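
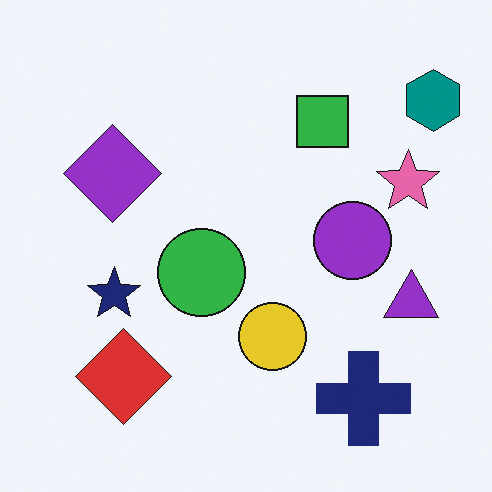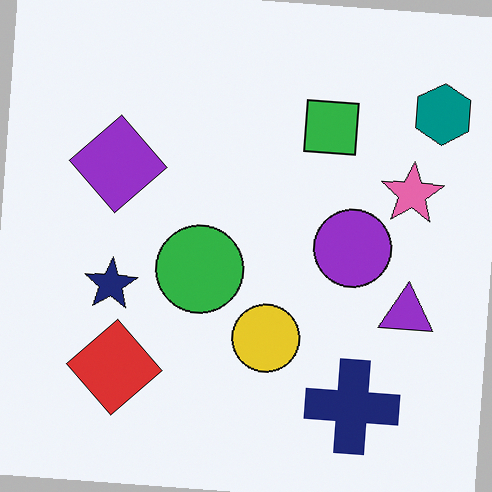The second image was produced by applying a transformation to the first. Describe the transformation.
The image was rotated clockwise by a small amount.

Every shape is tilted by the same angle and the image corners show triangular fill wedges — a whole-image rotation by a non-right angle.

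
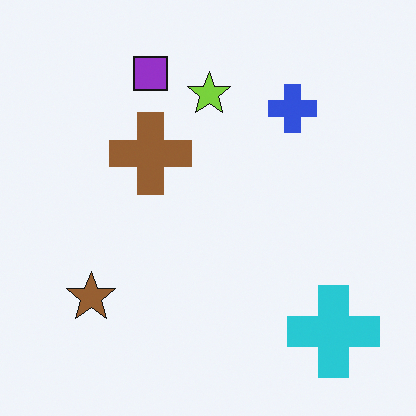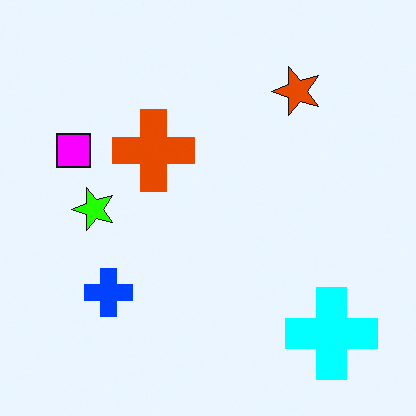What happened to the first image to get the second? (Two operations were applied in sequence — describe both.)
The image was transposed (reflected across the top-left ↔ bottom-right diagonal), then heavily oversaturated.

Shapes have swapped their row and column positions — what was in the top-right is now in the bottom-left — a diagonal reflection. All colors are more vivid — a global saturation change.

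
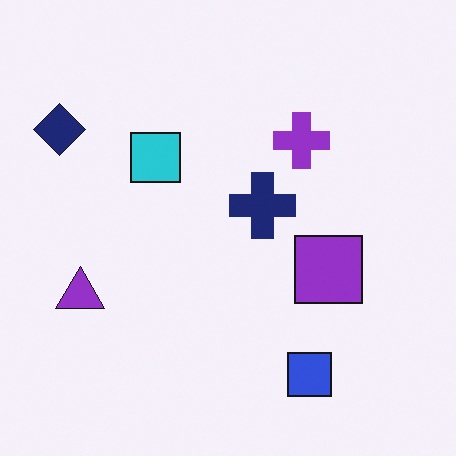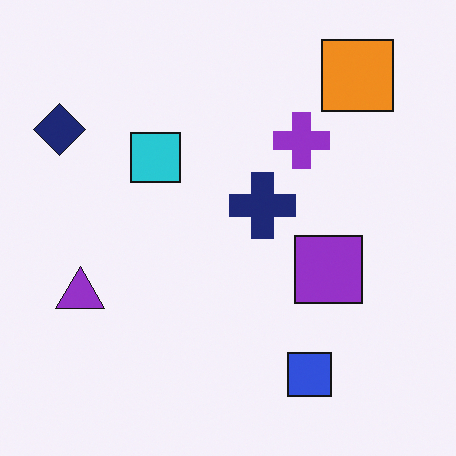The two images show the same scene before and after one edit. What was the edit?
Overlaid with an additional orange square.

An orange square appears in the second image that is absent from the first.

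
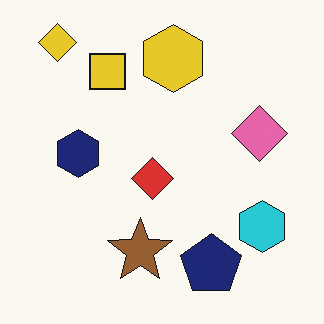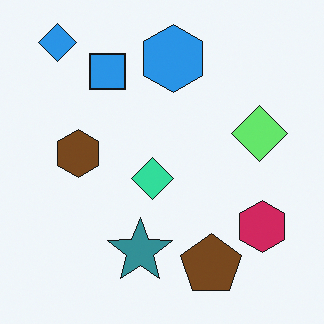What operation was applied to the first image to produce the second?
The image was hue-shifted through roughly half the color wheel.

Every shape's color has rotated by the same amount around the hue wheel — a uniform hue shift.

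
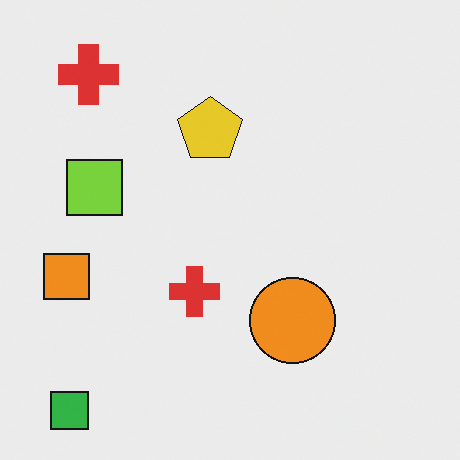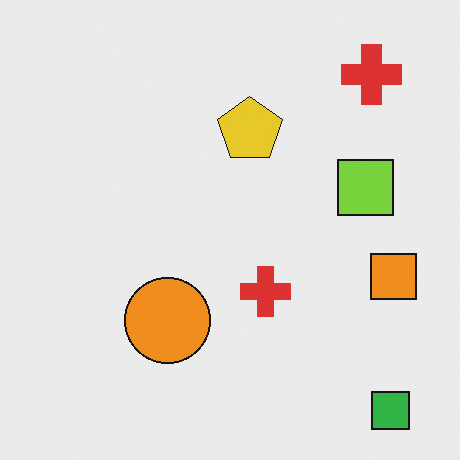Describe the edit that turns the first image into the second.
The transformation is: flipped horizontally (left ↔ right).

The orange square is in the left of the first image and the right of the second — shapes on opposite sides of the vertical midline have swapped in a mirror flip.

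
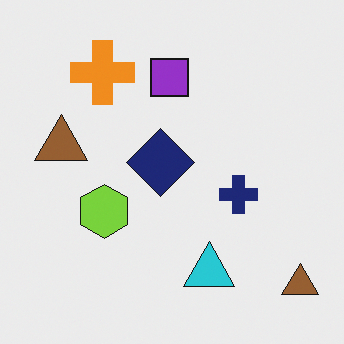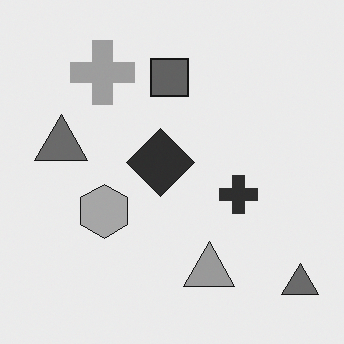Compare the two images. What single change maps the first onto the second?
The transformation is: converted to grayscale.

All color is removed — every shape is now a shade of grey.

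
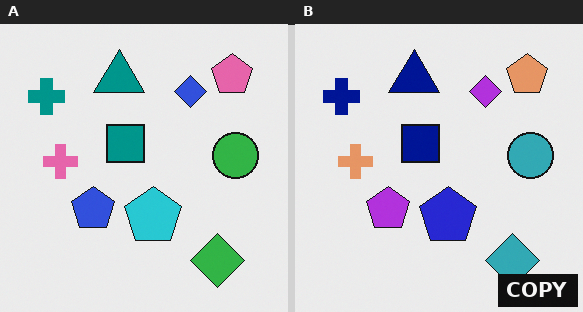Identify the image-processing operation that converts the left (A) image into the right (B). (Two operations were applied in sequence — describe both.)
Hue-shifted slightly, then watermarked with the text "COPY" in the lower-right corner.

Every shape's color has rotated by the same amount around the hue wheel — a uniform hue shift. A dark label reading "COPY" appears in the lower-right corner.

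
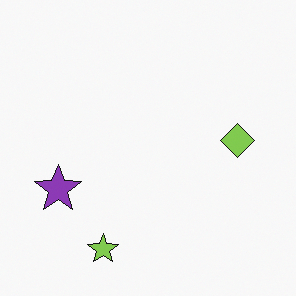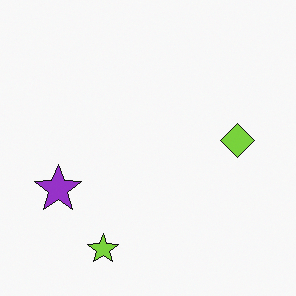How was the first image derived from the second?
Slightly desaturated.

All colors are more muted and greyish — a global saturation change.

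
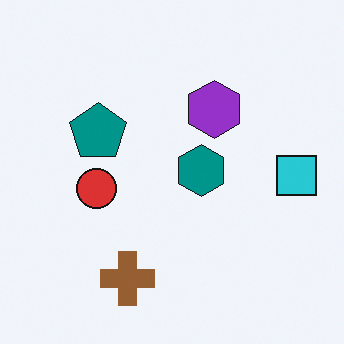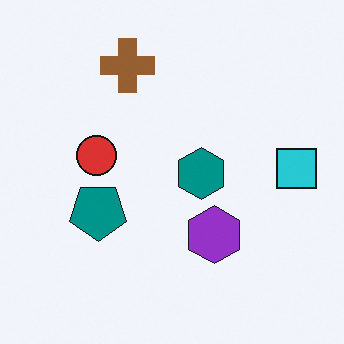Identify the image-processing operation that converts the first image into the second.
It was flipped vertically (top ↔ bottom).

The brown cross is in the bottom of the first image and the top of the second — shapes on opposite sides of the horizontal midline have swapped in a mirror flip.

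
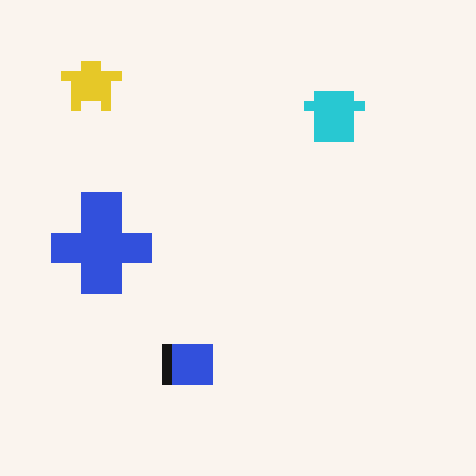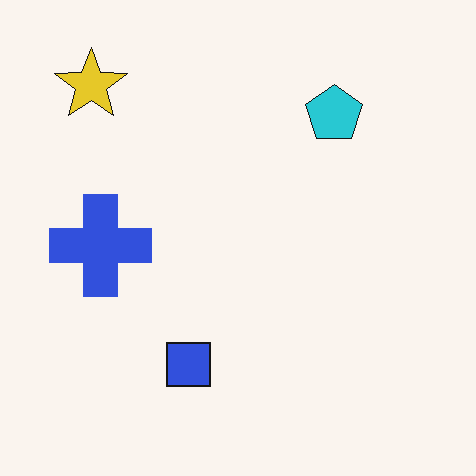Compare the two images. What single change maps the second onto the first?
The first image is the second coarsely pixelated.

Shapes are reduced to large square blocks; fine edges and outlines are lost — a downscale-then-upscale (mosaic) effect.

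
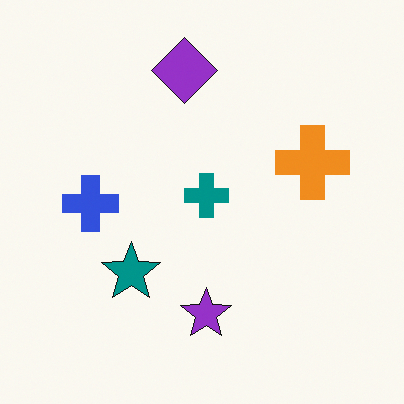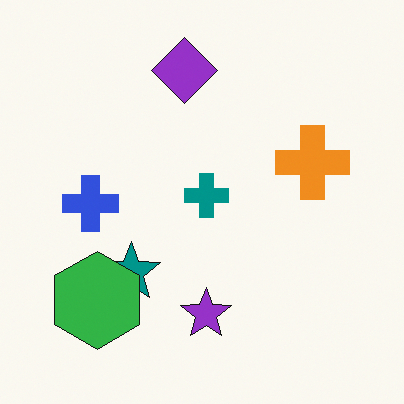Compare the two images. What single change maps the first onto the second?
Overlaid with an additional green hexagon.

A green hexagon appears in the second image that is absent from the first.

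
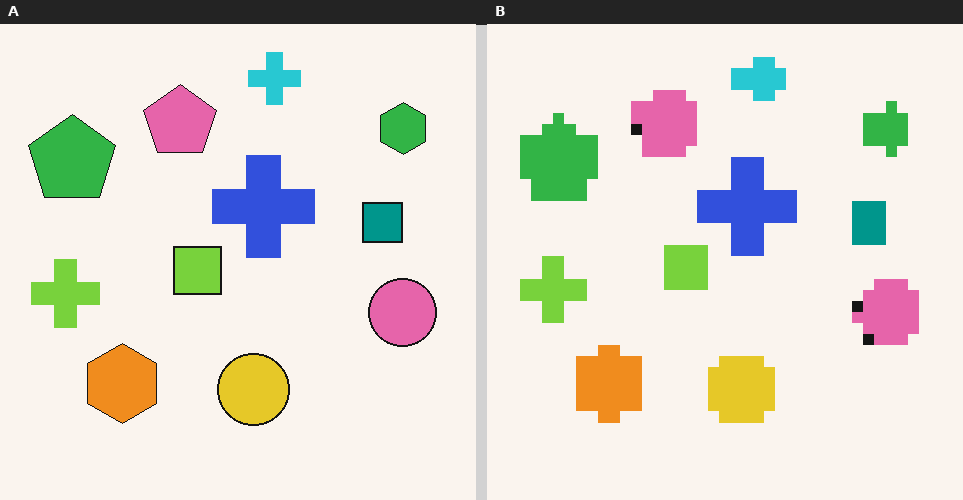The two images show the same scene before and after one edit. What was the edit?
The transformation is: heavily pixelated into large blocks.

Shapes are reduced to large square blocks; fine edges and outlines are lost — a downscale-then-upscale (mosaic) effect.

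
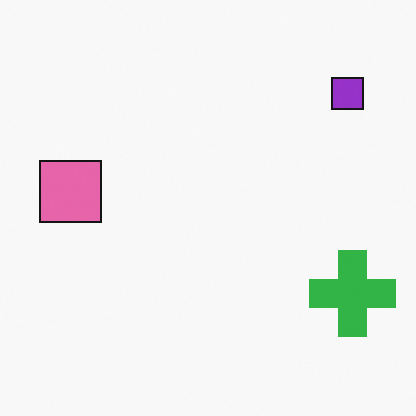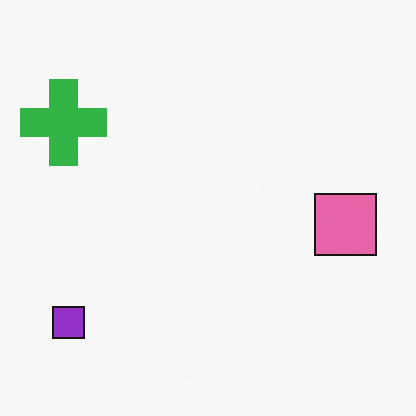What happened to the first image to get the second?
This is the original image rotated 180°.

The purple square sits in the top-right of the first image and the bottom-left of the second — consistent with a whole-image 180° rotation.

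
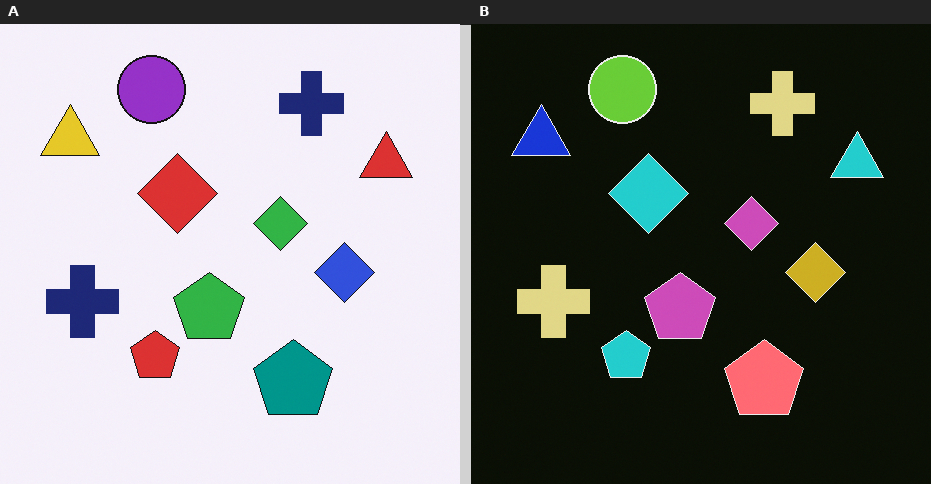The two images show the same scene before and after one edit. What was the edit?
Color-inverted (negative).

The light background has become dark and every shape's color is its complement — a photographic negative.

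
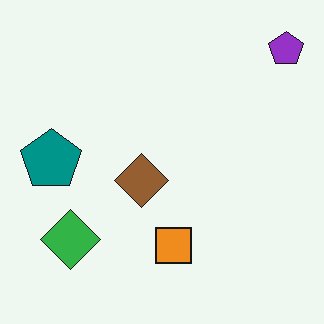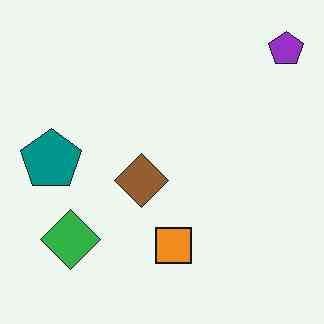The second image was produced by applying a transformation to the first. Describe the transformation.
JPEG-compressed with visible artifacts.

Blocky 8×8 compression artifacts appear around shape edges and the flat background shows ringing — characteristic JPEG degradation.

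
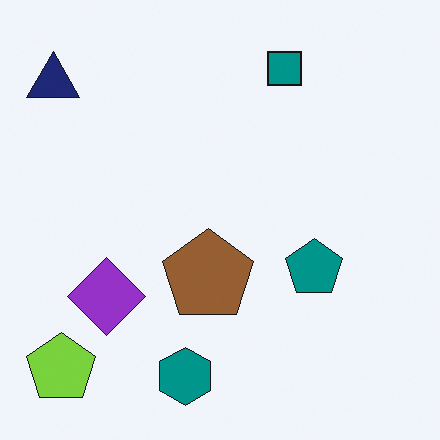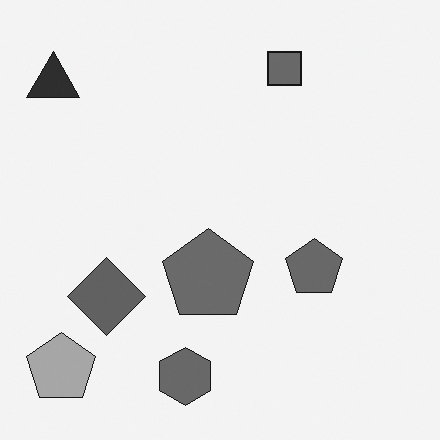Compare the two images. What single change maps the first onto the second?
The transformation is: converted to grayscale.

All color is removed — every shape is now a shade of grey.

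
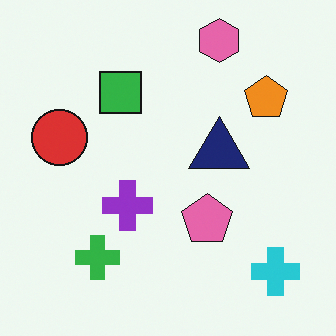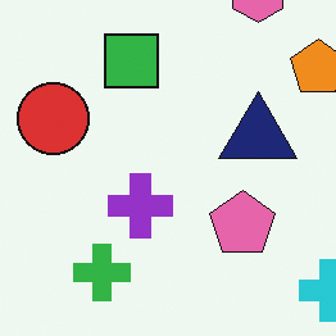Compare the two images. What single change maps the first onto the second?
The transformation is: cropped to a modestly smaller region and rescaled.

The visible shapes are larger and the field of view is narrower; shapes near the original edges may be partly or wholly outside the frame — a crop-and-rescale.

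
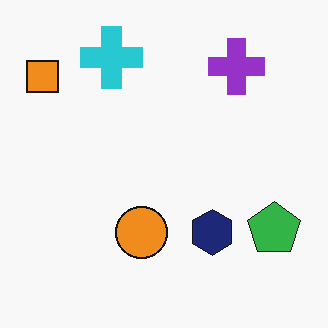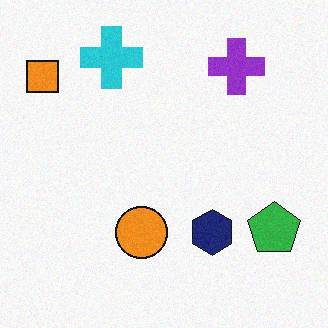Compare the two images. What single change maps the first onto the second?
Degraded with subtle gaussian noise.

Random speckle covers the whole image, including the flat background.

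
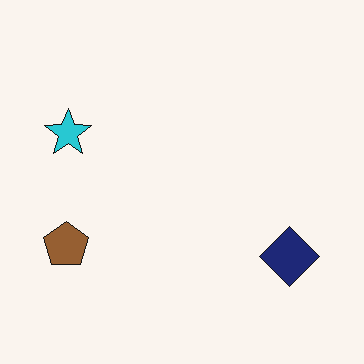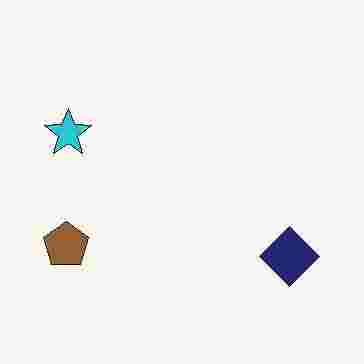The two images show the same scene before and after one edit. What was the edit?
It was heavily JPEG-compressed with obvious blocking artifacts.

Blocky 8×8 compression artifacts appear around shape edges and the flat background shows ringing — characteristic JPEG degradation.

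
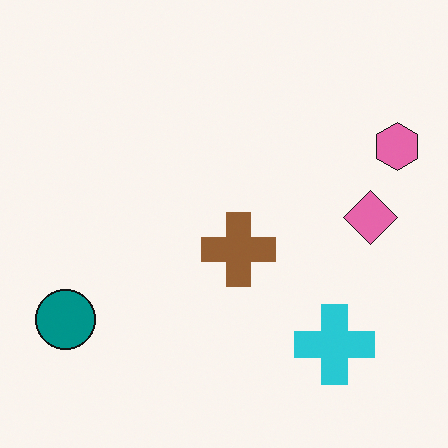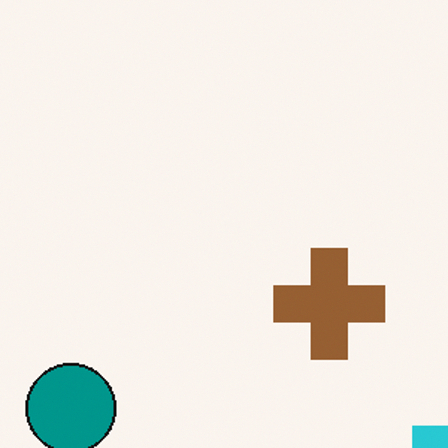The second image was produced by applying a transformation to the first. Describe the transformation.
The image was cropped to a modestly smaller region and rescaled.

The visible shapes are larger and the field of view is narrower; shapes near the original edges may be partly or wholly outside the frame — a crop-and-rescale.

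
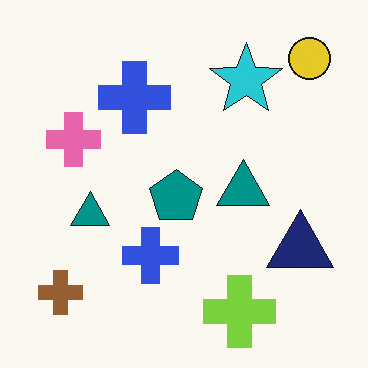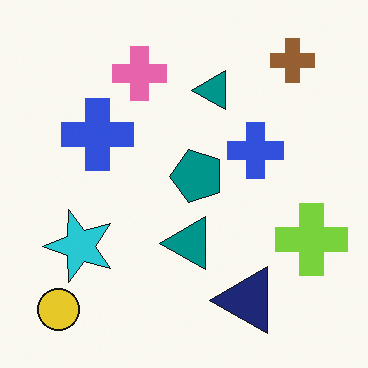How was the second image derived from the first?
It was transposed (reflected across the top-left ↔ bottom-right diagonal).

Shapes have swapped their row and column positions — what was in the top-right is now in the bottom-left — a diagonal reflection.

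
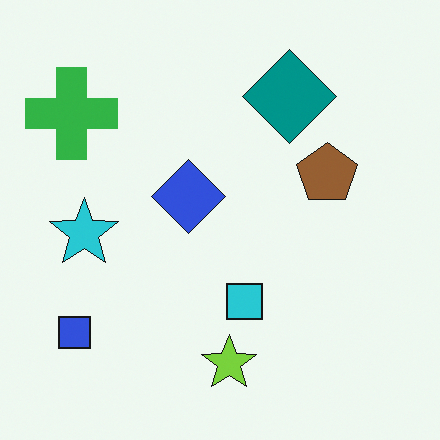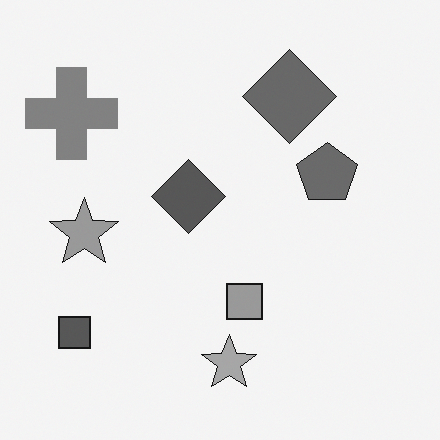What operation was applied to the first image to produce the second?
This is the original image converted to grayscale.

All color is removed — every shape is now a shade of grey.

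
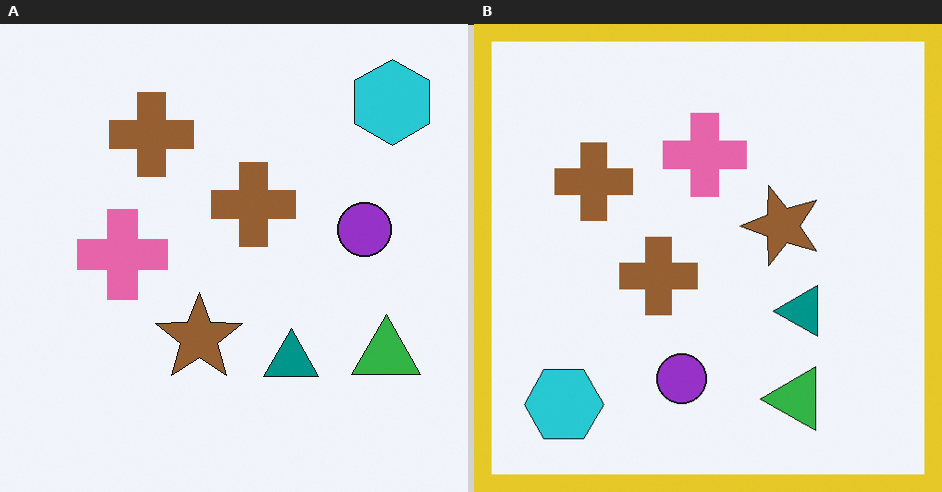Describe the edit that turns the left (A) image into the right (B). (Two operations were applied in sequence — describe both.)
The image was transposed (reflected across the top-left ↔ bottom-right diagonal), then framed with a yellow border.

Shapes have swapped their row and column positions — what was in the top-right is now in the bottom-left — a diagonal reflection. A solid yellow frame runs around the edge of the right (B) image, with the content slightly shrunk inside it.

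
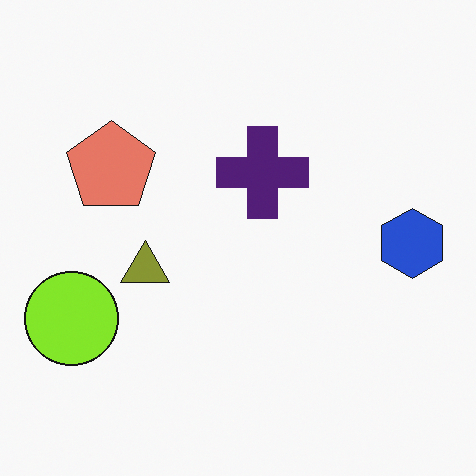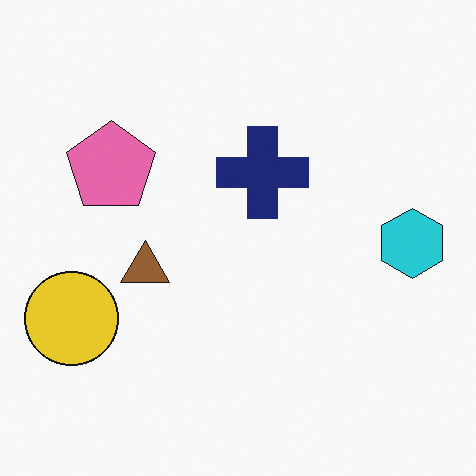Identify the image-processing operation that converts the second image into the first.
Hue-shifted by a small amount.

Every shape's color has rotated by the same amount around the hue wheel — a uniform hue shift.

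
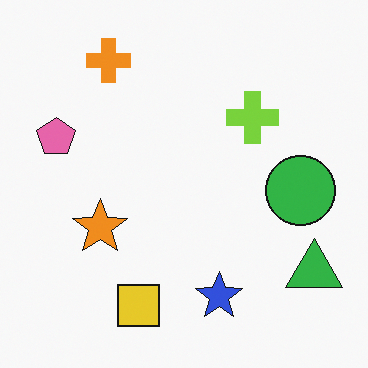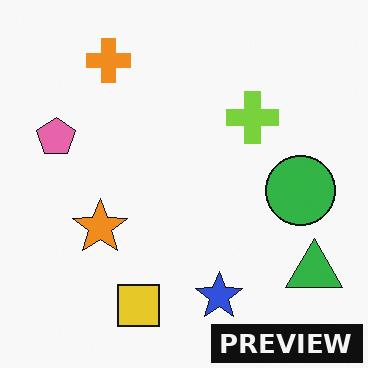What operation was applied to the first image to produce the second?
This is the original image watermarked with the text "PREVIEW" in the lower-right corner.

A dark label reading "PREVIEW" appears in the lower-right corner.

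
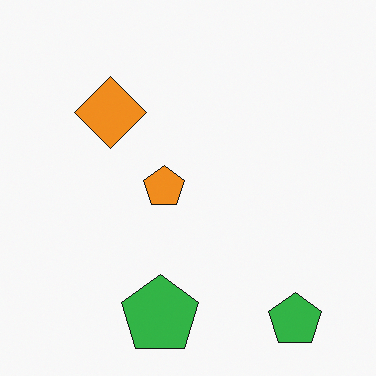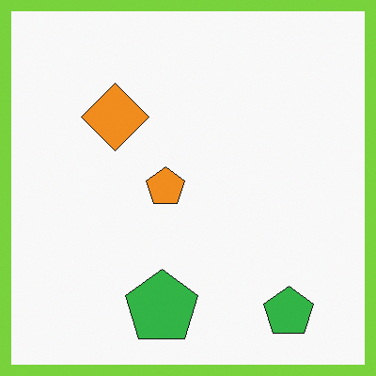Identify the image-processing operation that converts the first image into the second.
The second image is the first framed with a lime border.

A solid lime frame runs around the edge of the second image, with the content slightly shrunk inside it.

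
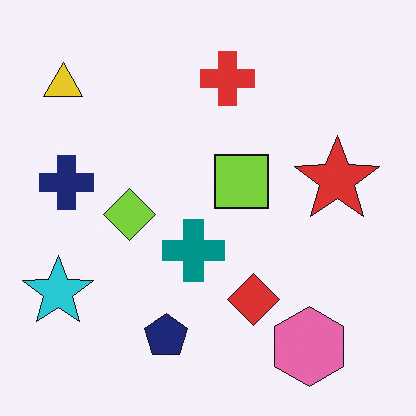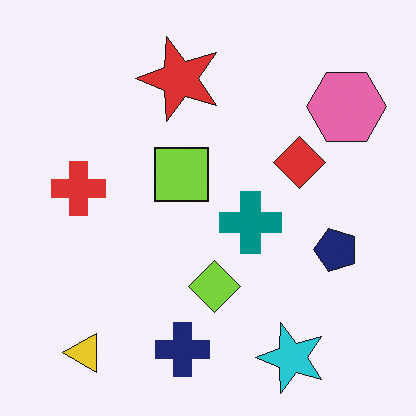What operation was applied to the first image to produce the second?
The image was rotated 90° counter-clockwise.

The yellow triangle sits in the top-left of the first image and the bottom-left of the second — consistent with a whole-image 90° counter-clockwise rotation.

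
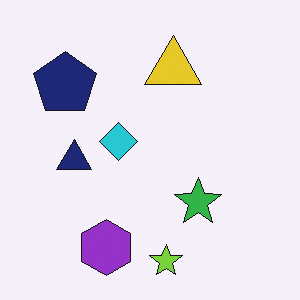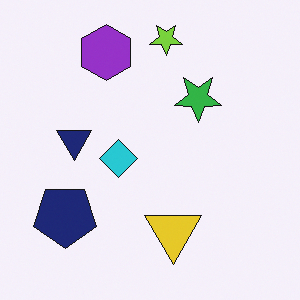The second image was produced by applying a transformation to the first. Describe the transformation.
The second image is the first flipped vertically (top ↔ bottom).

The lime star is in the bottom of the first image and the top of the second — shapes on opposite sides of the horizontal midline have swapped in a mirror flip.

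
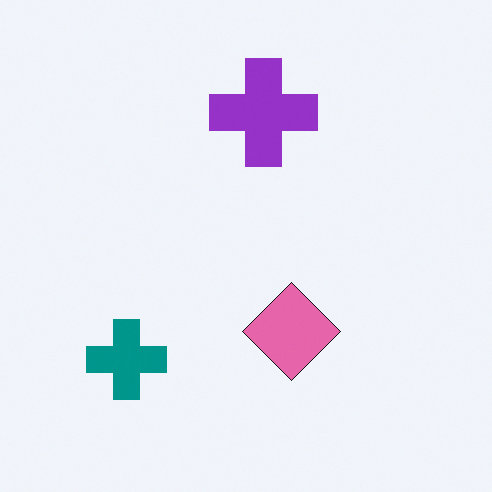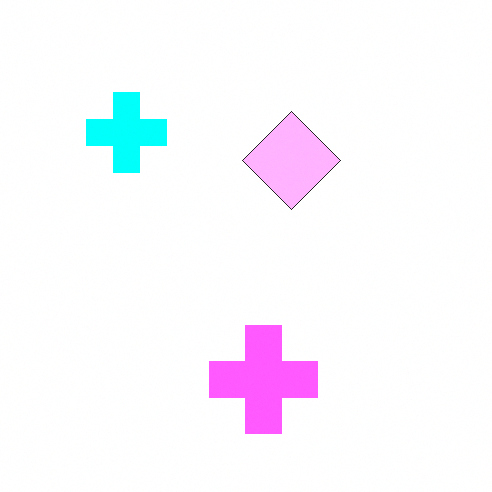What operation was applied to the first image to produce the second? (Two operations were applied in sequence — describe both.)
Flipped vertically (top ↔ bottom), then noticeably brightened.

The purple cross is in the top of the first image and the bottom of the second — shapes on opposite sides of the horizontal midline have swapped in a mirror flip. Every pixel — background and shapes alike — is uniformly brightened.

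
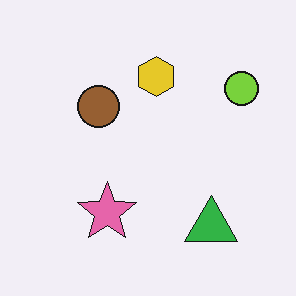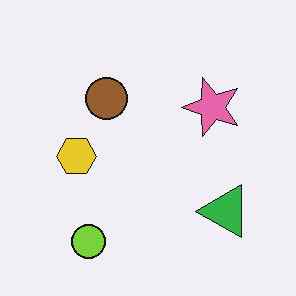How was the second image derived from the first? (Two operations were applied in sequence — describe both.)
This is the original image given moderate JPEG compression, then transposed (reflected across the top-left ↔ bottom-right diagonal).

Blocky 8×8 compression artifacts appear around shape edges and the flat background shows ringing — characteristic JPEG degradation. Shapes have swapped their row and column positions — what was in the top-right is now in the bottom-left — a diagonal reflection.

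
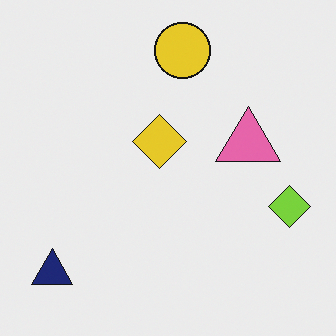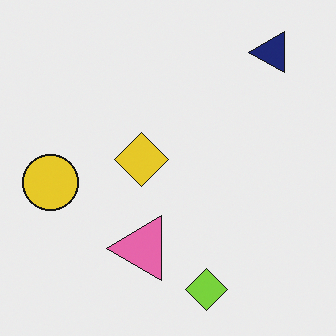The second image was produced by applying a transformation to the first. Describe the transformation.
This is the original image transposed (reflected across the top-left ↔ bottom-right diagonal).

Shapes have swapped their row and column positions — what was in the top-right is now in the bottom-left — a diagonal reflection.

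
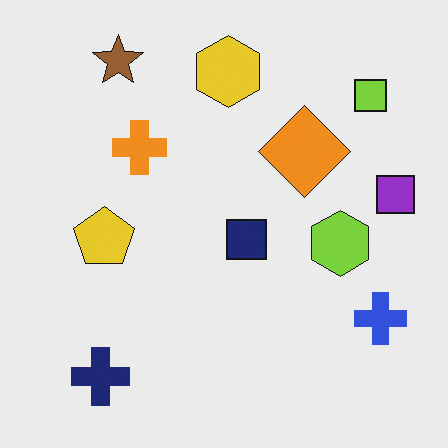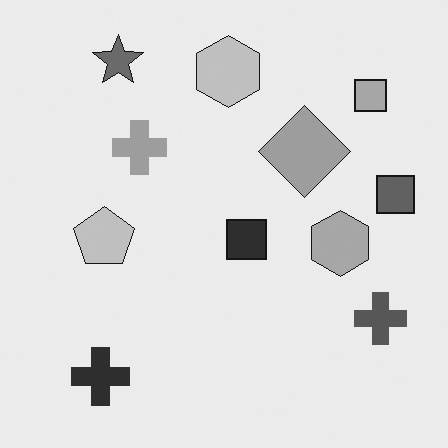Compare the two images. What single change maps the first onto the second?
The transformation is: converted to grayscale.

All color is removed — every shape is now a shade of grey.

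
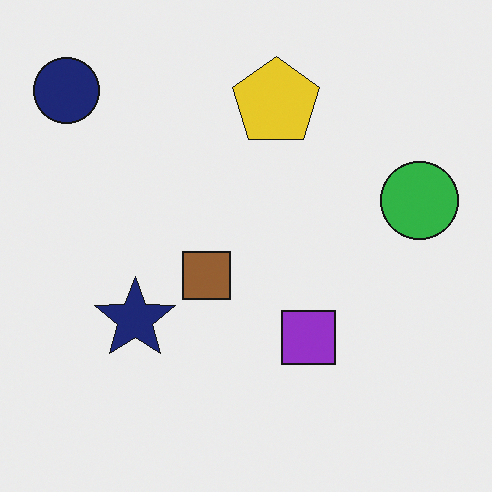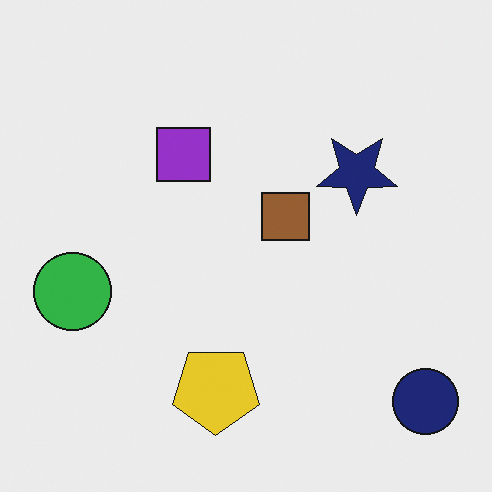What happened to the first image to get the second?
The image was rotated 180°.

The navy circle sits in the top-left of the first image and the bottom-right of the second — consistent with a whole-image 180° rotation.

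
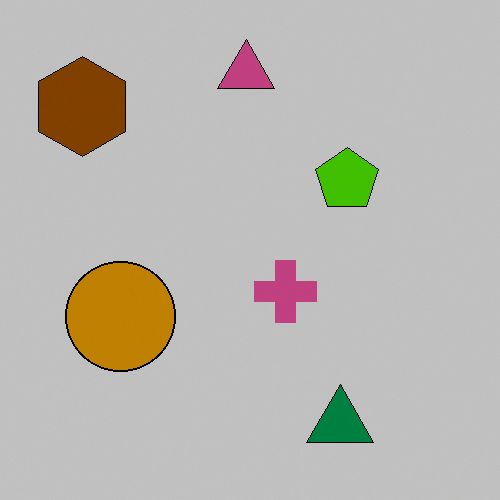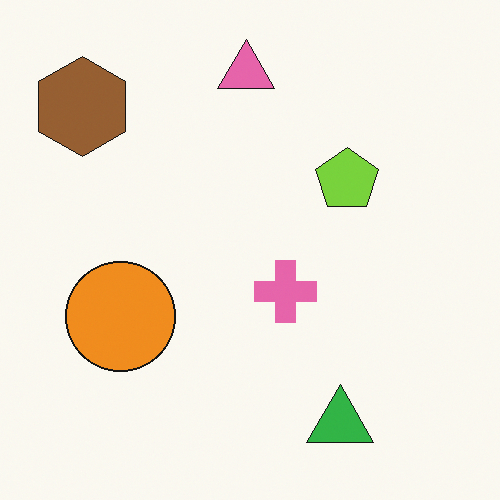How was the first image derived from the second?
Heavily posterized to just a handful of flat colors.

Each flat color has snapped to a coarser quantized level — most visibly, the near-white background has dropped to a flat grey.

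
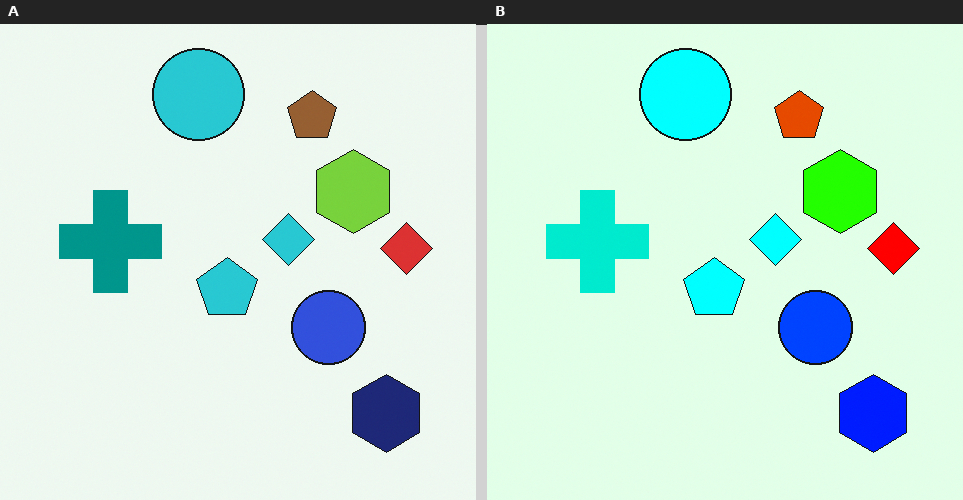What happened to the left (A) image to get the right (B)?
The transformation is: made much more vivid (saturation change).

All colors are more vivid — a global saturation change.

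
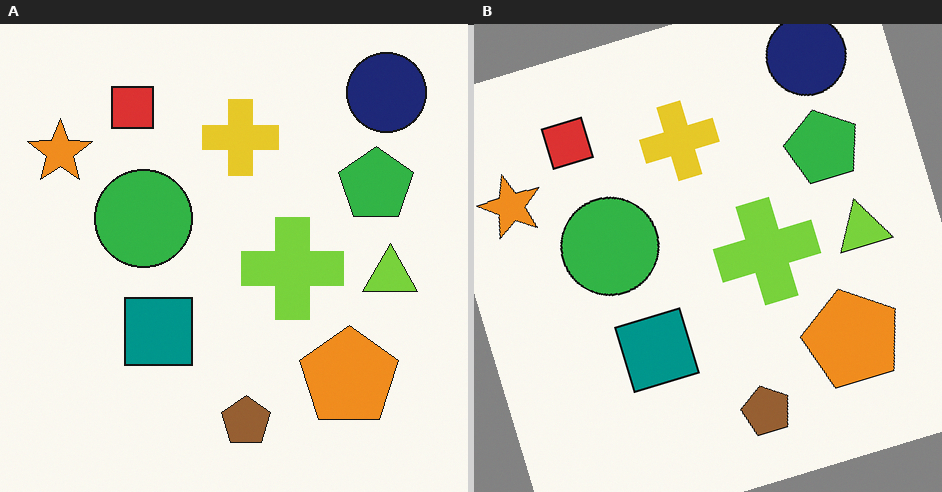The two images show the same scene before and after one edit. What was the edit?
The transformation is: rotated counter-clockwise by a moderate amount.

Every shape is tilted by the same angle and the image corners show triangular fill wedges — a whole-image rotation by a non-right angle.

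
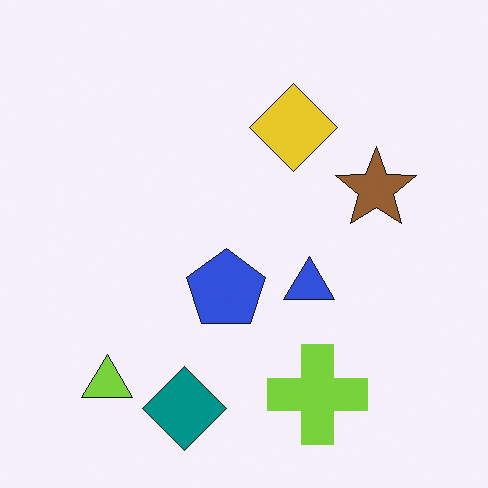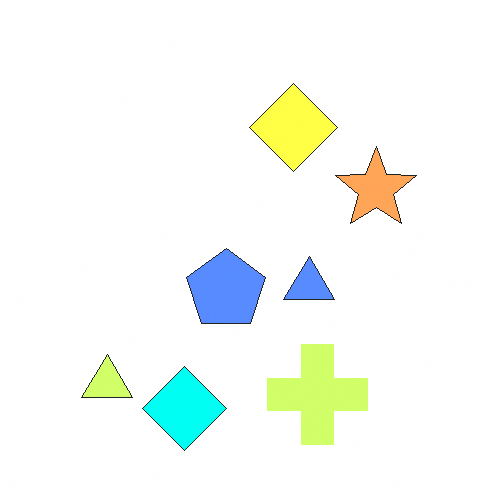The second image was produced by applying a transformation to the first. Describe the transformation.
The transformation is: brightened a lot.

Every pixel — background and shapes alike — is uniformly brightened.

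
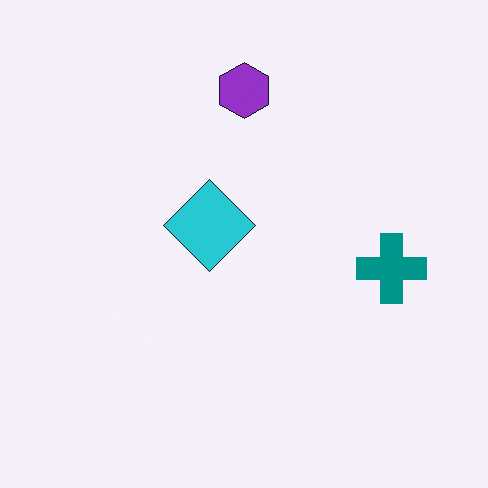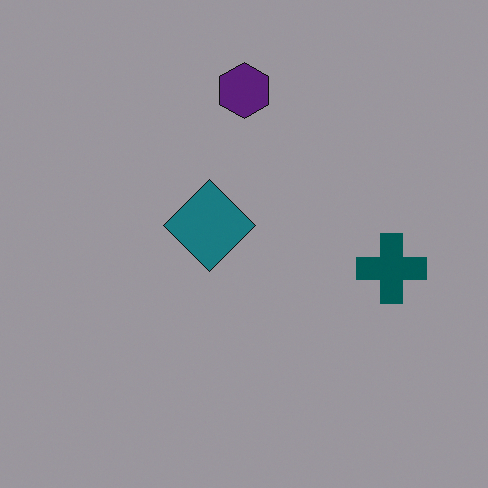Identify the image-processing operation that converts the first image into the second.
It was darkened a lot.

Every pixel — background and shapes alike — is uniformly darkened.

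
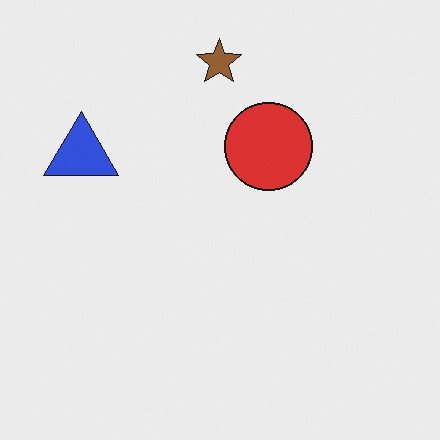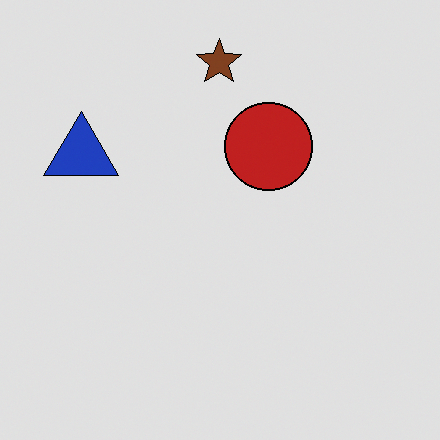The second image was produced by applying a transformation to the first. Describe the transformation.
It was moderately posterized.

Each flat color has snapped to a coarser quantized level — most visibly, the near-white background has dropped to a flat grey.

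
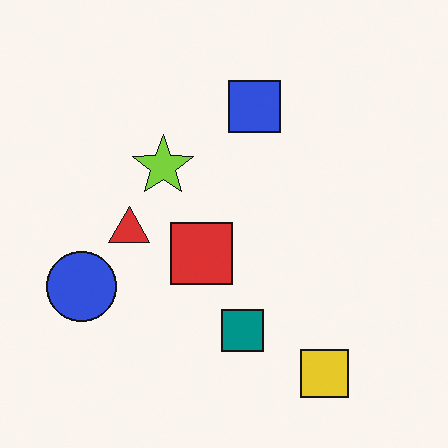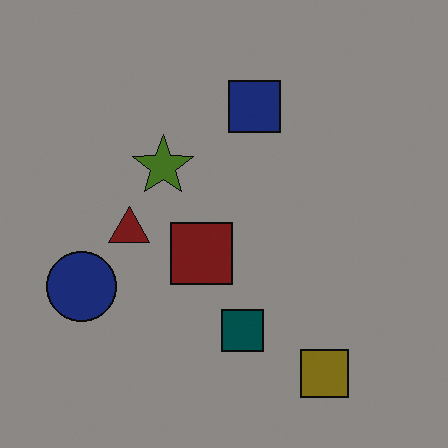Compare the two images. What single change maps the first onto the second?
Substantially darkened.

Every pixel — background and shapes alike — is uniformly darkened.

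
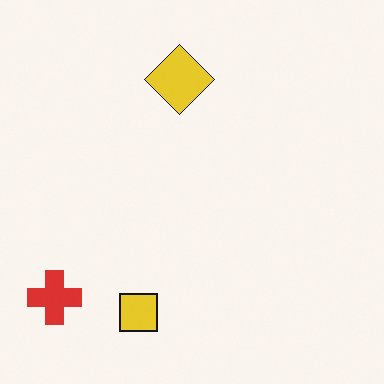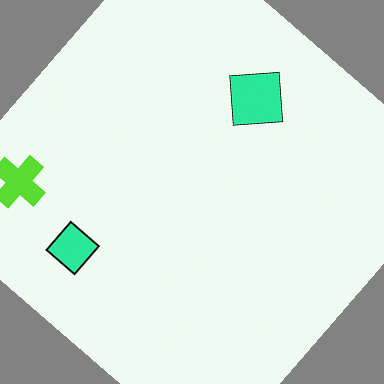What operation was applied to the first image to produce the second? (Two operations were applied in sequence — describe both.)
This is the original image hue-shifted noticeably, then rotated clockwise by a large amount — several tens of degrees.

Every shape's color has rotated by the same amount around the hue wheel — a uniform hue shift. Every shape is tilted by the same angle and the image corners show triangular fill wedges — a whole-image rotation by a non-right angle.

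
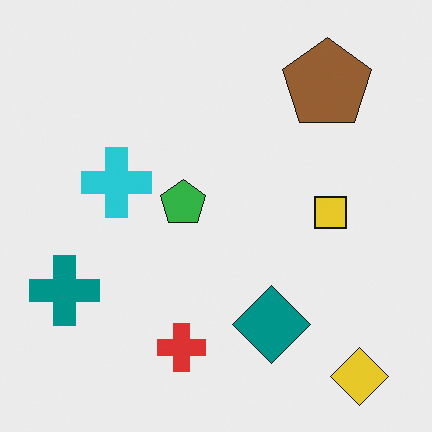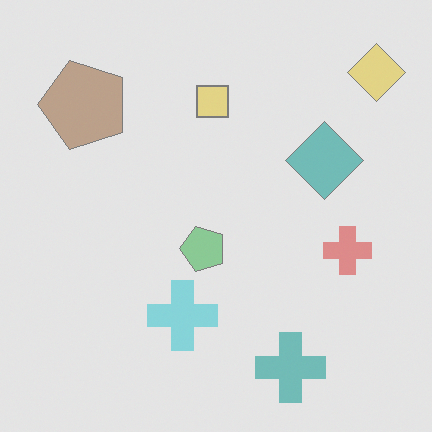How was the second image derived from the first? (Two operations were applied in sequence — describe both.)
The second image is the first given much lower contrast, then rotated 90° counter-clockwise.

Tones are pushed toward mid-grey across the whole image — a global contrast change. The yellow diamond sits in the bottom-right of the first image and the top-right of the second — consistent with a whole-image 90° counter-clockwise rotation.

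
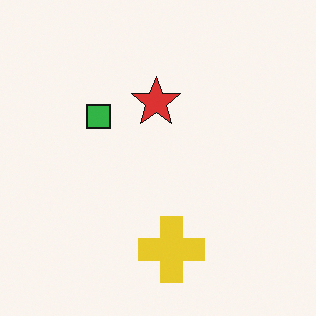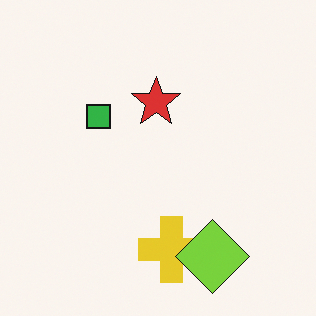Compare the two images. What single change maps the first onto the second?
The image was overlaid with an additional lime diamond.

A lime diamond appears in the second image that is absent from the first.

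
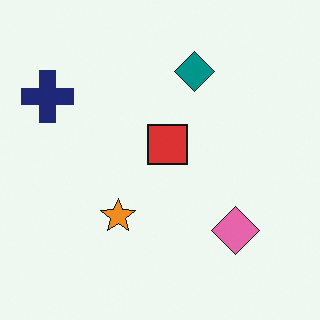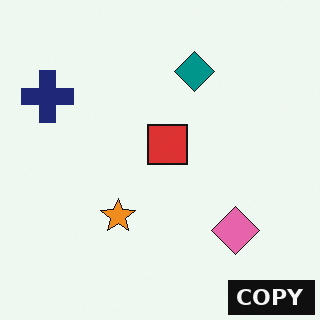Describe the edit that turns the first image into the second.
The transformation is: watermarked with the text "COPY" in the lower-right corner.

A dark label reading "COPY" appears in the lower-right corner.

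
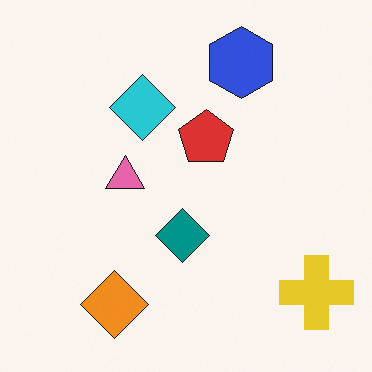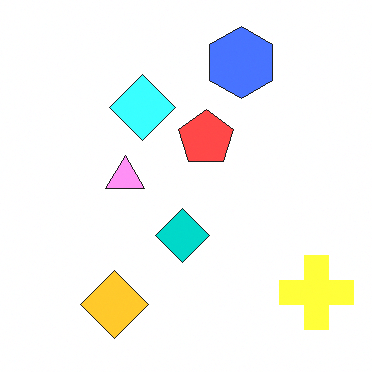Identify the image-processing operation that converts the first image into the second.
Substantially brightened.

Every pixel — background and shapes alike — is uniformly brightened.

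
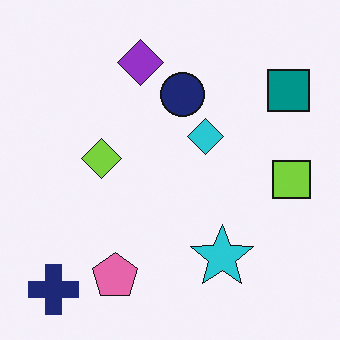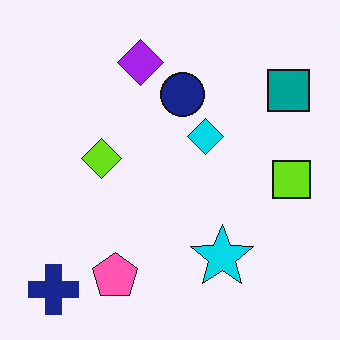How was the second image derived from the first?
Slightly oversaturated.

All colors are more vivid — a global saturation change.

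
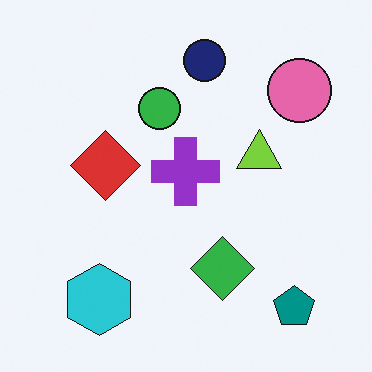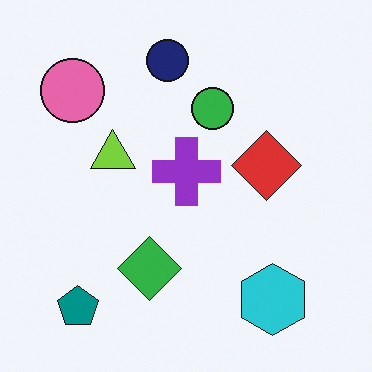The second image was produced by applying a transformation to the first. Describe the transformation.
The image was flipped horizontally (left ↔ right).

The pink circle is in the top-right of the first image and the top-left of the second — shapes on opposite sides of the vertical midline have swapped in a mirror flip.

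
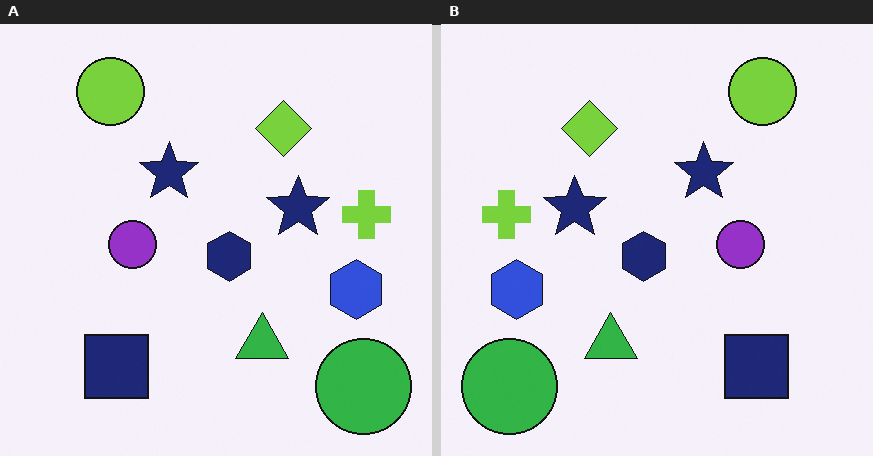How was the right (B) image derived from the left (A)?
The transformation is: flipped horizontally (left ↔ right).

The lime cross is in the right of the left (A) image and the left of the right (B) — shapes on opposite sides of the vertical midline have swapped in a mirror flip.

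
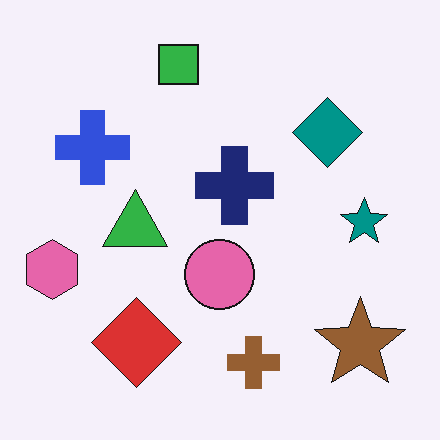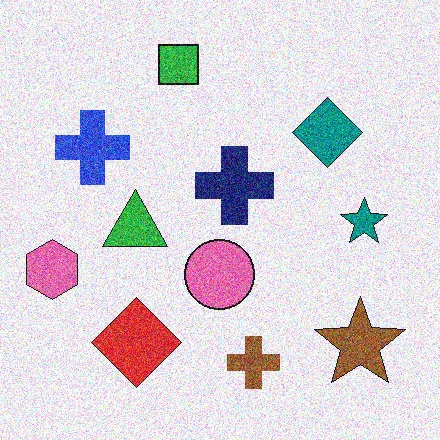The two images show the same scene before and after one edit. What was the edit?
The image was degraded with a thick layer of grain.

Random speckle covers the whole image, including the flat background.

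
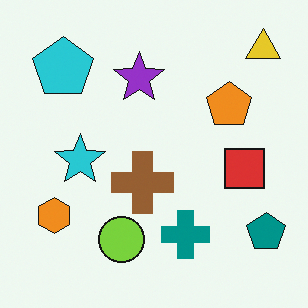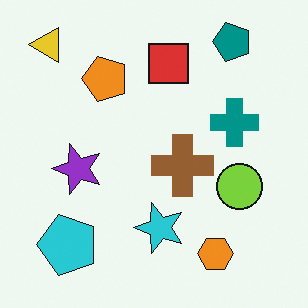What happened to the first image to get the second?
It was rotated 90° counter-clockwise.

The yellow triangle sits in the top-right of the first image and the top-left of the second — consistent with a whole-image 90° counter-clockwise rotation.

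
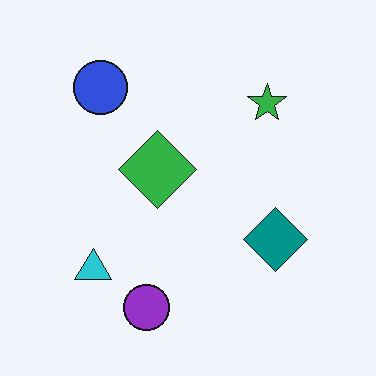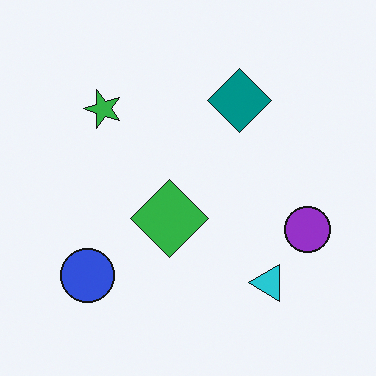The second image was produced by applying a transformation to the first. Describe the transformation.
The image was rotated 90° counter-clockwise.

The blue circle sits in the top-left of the first image and the bottom-left of the second — consistent with a whole-image 90° counter-clockwise rotation.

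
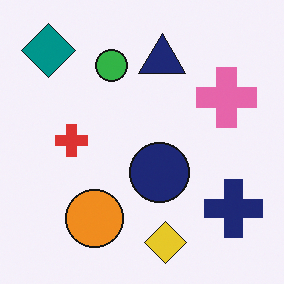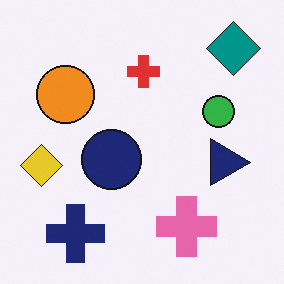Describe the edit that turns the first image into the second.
It was rotated 90° clockwise.

The teal diamond sits in the top-left of the first image and the top-right of the second — consistent with a whole-image 90° clockwise rotation.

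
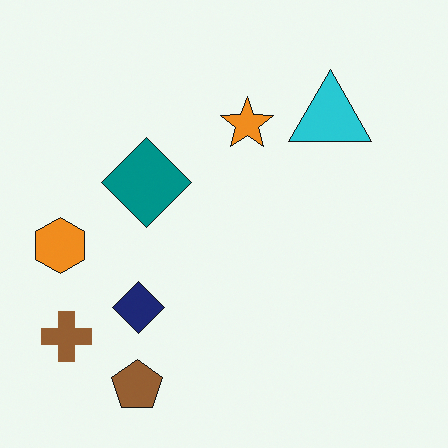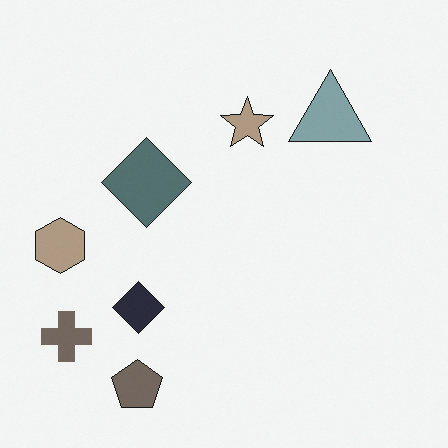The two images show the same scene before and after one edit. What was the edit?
The image was made much more muted (saturation change).

All colors are more muted and greyish — a global saturation change.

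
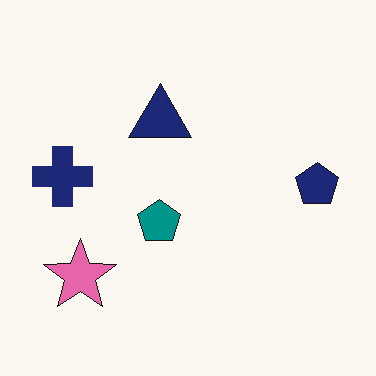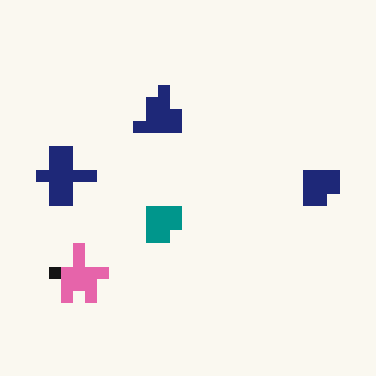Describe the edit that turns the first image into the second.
The second image is the first heavily pixelated into large blocks.

Shapes are reduced to large square blocks; fine edges and outlines are lost — a downscale-then-upscale (mosaic) effect.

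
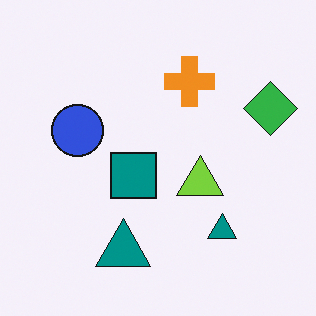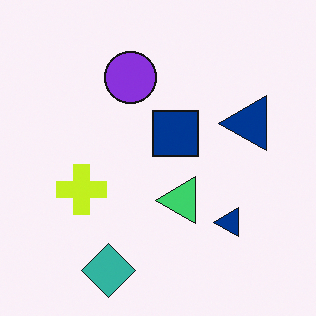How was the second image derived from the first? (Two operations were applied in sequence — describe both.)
The image was transposed (reflected across the top-left ↔ bottom-right diagonal), then hue-shifted by a small amount.

Shapes have swapped their row and column positions — what was in the top-right is now in the bottom-left — a diagonal reflection. Every shape's color has rotated by the same amount around the hue wheel — a uniform hue shift.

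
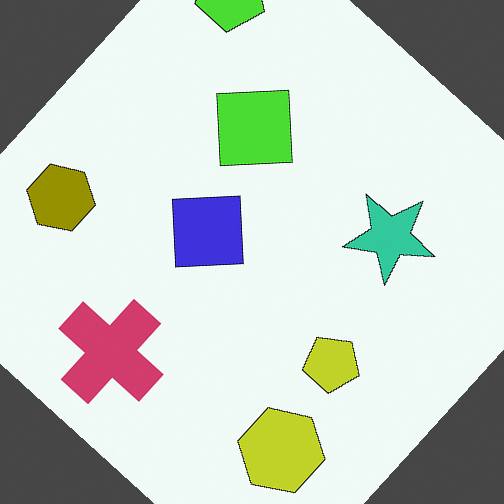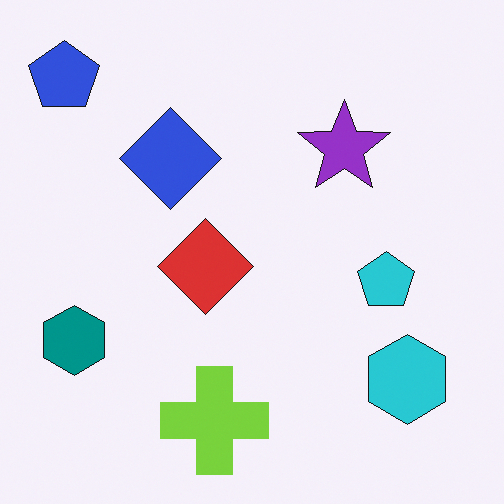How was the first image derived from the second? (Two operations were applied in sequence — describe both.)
The image was hue-shifted by a large amount, then rotated clockwise by a large amount — several tens of degrees.

Every shape's color has rotated by the same amount around the hue wheel — a uniform hue shift. Every shape is tilted by the same angle and the image corners show triangular fill wedges — a whole-image rotation by a non-right angle.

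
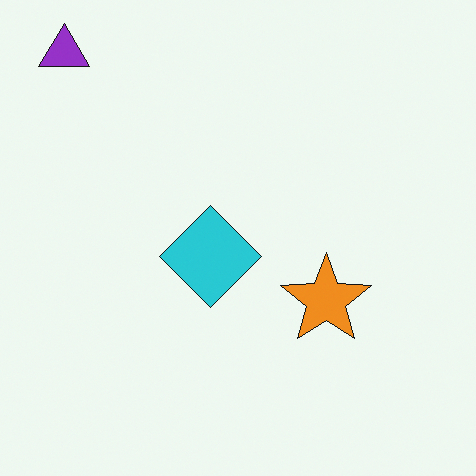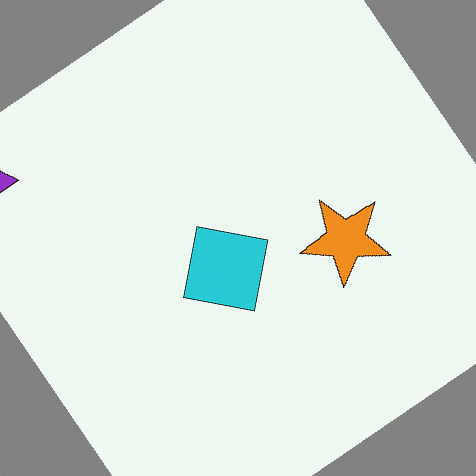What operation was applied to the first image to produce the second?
The image was rotated counter-clockwise by a large amount — several tens of degrees.

Every shape is tilted by the same angle and the image corners show triangular fill wedges — a whole-image rotation by a non-right angle.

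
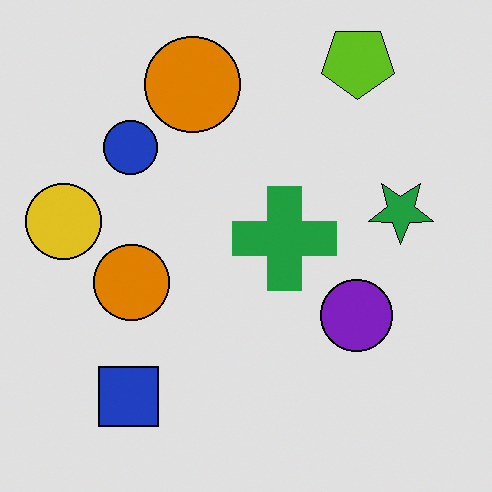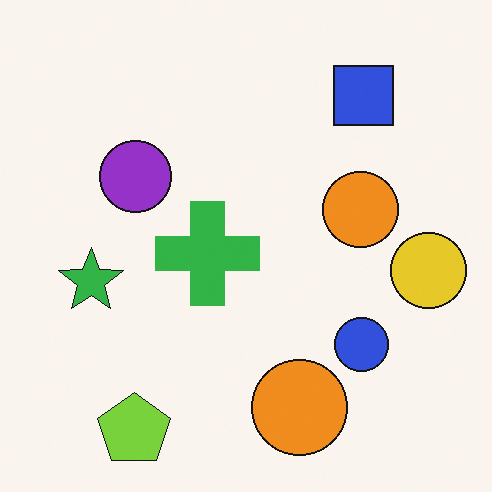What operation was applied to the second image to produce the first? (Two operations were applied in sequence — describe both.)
The image was posterized to a reduced palette, then rotated 180°.

Each flat color has snapped to a coarser quantized level — most visibly, the near-white background has dropped to a flat grey. The lime pentagon sits in the bottom-left of the second image and the top-right of the first — consistent with a whole-image 180° rotation.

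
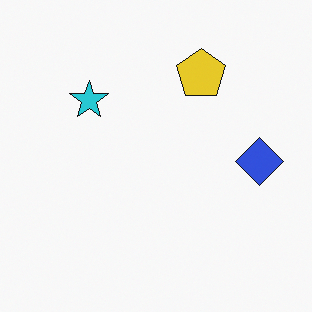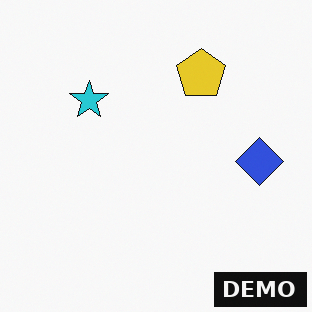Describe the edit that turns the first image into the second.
The image was watermarked with the text "DEMO" in the lower-right corner.

A dark label reading "DEMO" appears in the lower-right corner.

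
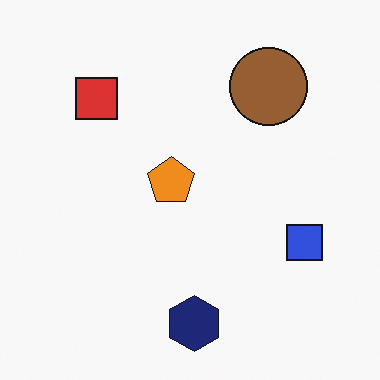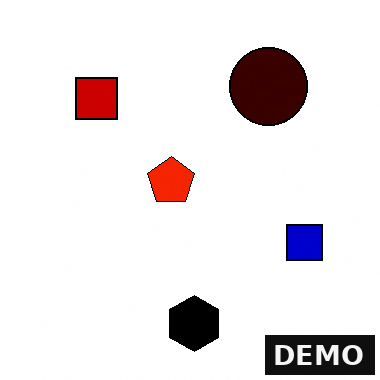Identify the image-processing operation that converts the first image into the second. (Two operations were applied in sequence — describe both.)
This is the original image boosted in contrast, then watermarked with the text "DEMO" in the lower-right corner.

Tones are pushed away from mid-grey across the whole image — a global contrast change. A dark label reading "DEMO" appears in the lower-right corner.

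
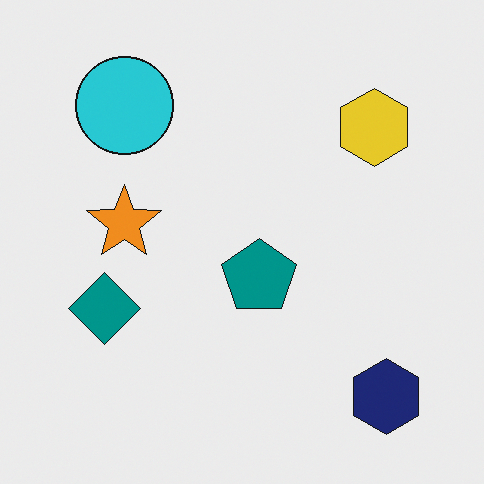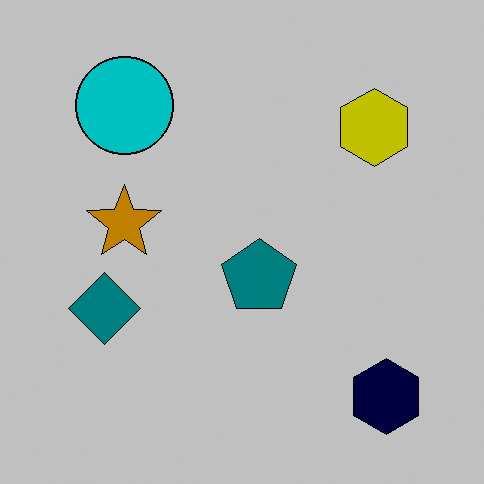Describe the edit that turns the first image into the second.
The image was aggressively posterized.

Each flat color has snapped to a coarser quantized level — most visibly, the near-white background has dropped to a flat grey.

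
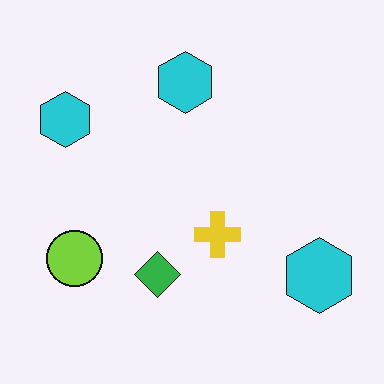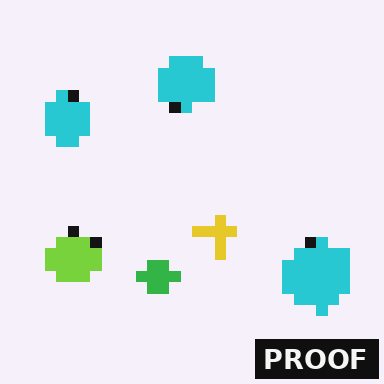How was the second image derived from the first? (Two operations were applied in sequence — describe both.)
It was heavily pixelated into large blocks, then watermarked with the text "PROOF" in the lower-right corner.

Shapes are reduced to large square blocks; fine edges and outlines are lost — a downscale-then-upscale (mosaic) effect. A dark label reading "PROOF" appears in the lower-right corner.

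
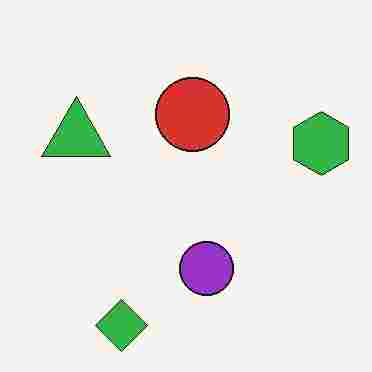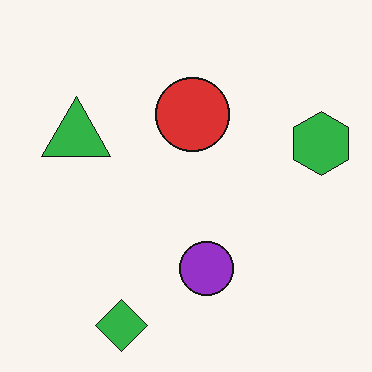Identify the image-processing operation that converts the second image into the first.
The image was heavily JPEG-compressed with obvious blocking artifacts.

Blocky 8×8 compression artifacts appear around shape edges and the flat background shows ringing — characteristic JPEG degradation.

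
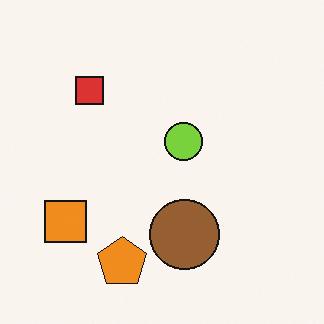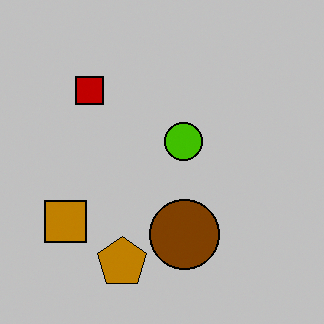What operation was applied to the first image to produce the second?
The transformation is: heavily posterized to just a handful of flat colors.

Each flat color has snapped to a coarser quantized level — most visibly, the near-white background has dropped to a flat grey.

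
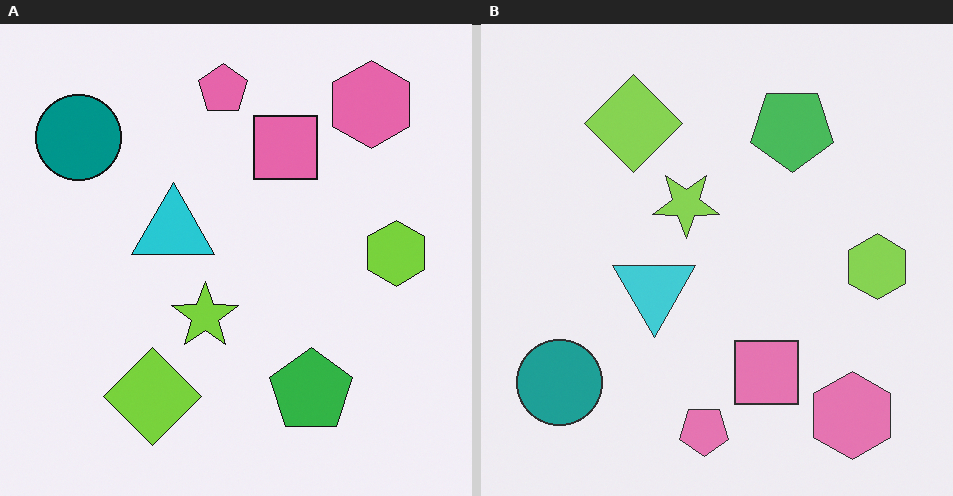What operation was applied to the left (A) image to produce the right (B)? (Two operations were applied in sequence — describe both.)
The image was given slightly reduced contrast, then flipped vertically (top ↔ bottom).

Tones are pushed toward mid-grey across the whole image — a global contrast change. The pink pentagon is in the top of the left (A) image and the bottom of the right (B) — shapes on opposite sides of the horizontal midline have swapped in a mirror flip.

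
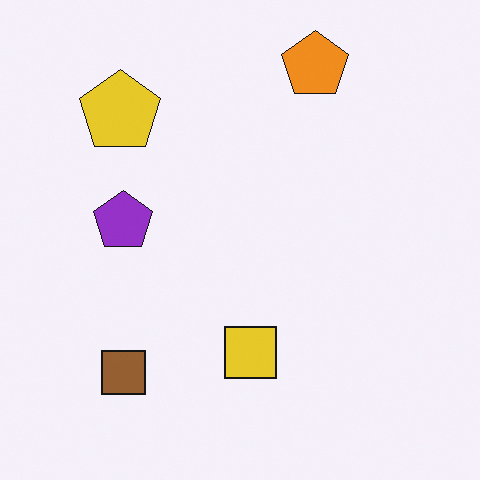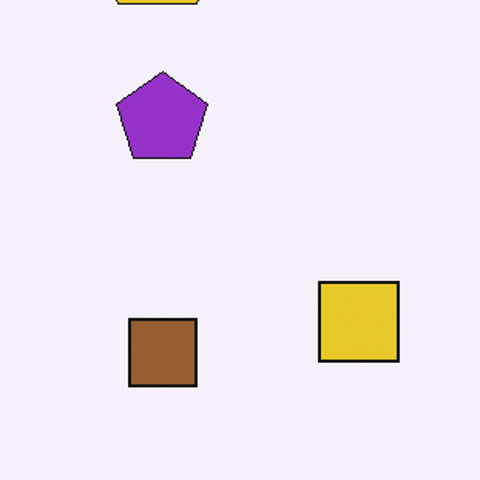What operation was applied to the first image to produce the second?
The image was cropped slightly and scaled back up.

The visible shapes are larger and the field of view is narrower; shapes near the original edges may be partly or wholly outside the frame — a crop-and-rescale.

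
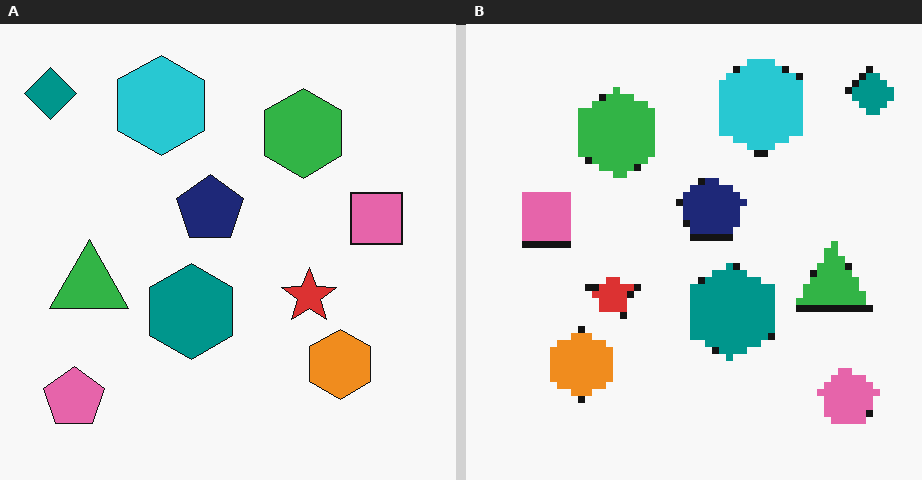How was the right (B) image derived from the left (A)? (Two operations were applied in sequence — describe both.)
It was flipped horizontally (left ↔ right), then pixelated into visible square blocks.

The teal diamond is in the top-left of the left (A) image and the top-right of the right (B) — shapes on opposite sides of the vertical midline have swapped in a mirror flip. Shapes are reduced to large square blocks; fine edges and outlines are lost — a downscale-then-upscale (mosaic) effect.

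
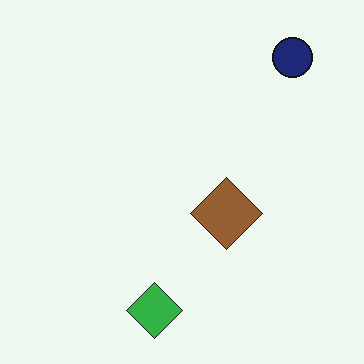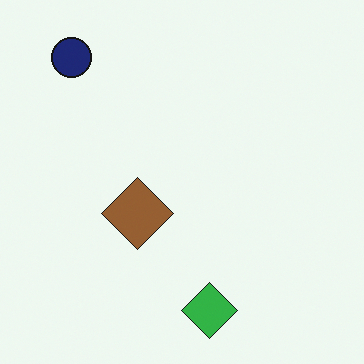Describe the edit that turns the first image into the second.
This is the original image flipped horizontally (left ↔ right).

The navy circle is in the top-right of the first image and the top-left of the second — shapes on opposite sides of the vertical midline have swapped in a mirror flip.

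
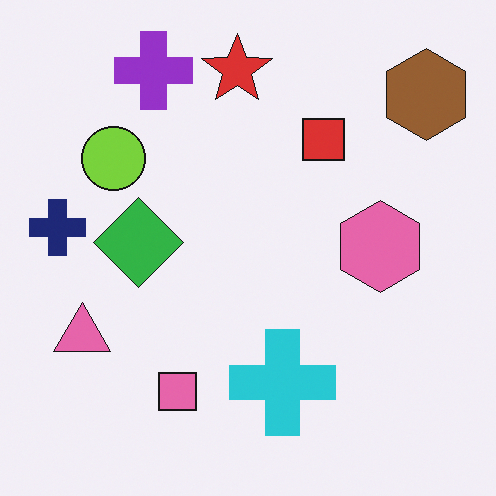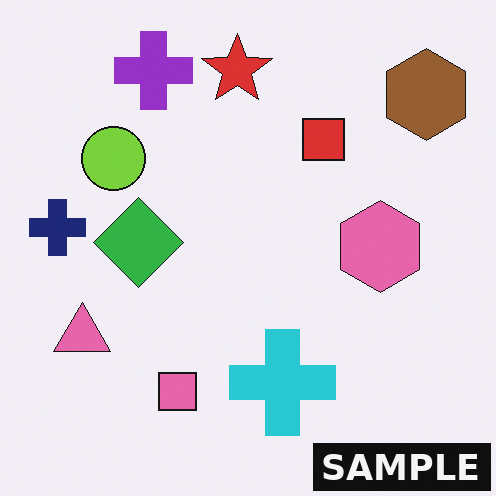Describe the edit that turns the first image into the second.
The second image is the first watermarked with the text "SAMPLE" in the lower-right corner.

A dark label reading "SAMPLE" appears in the lower-right corner.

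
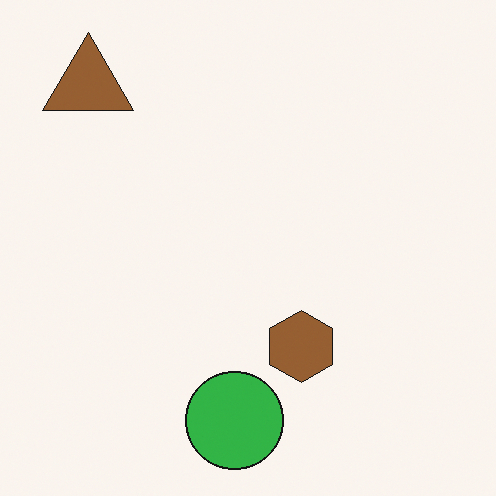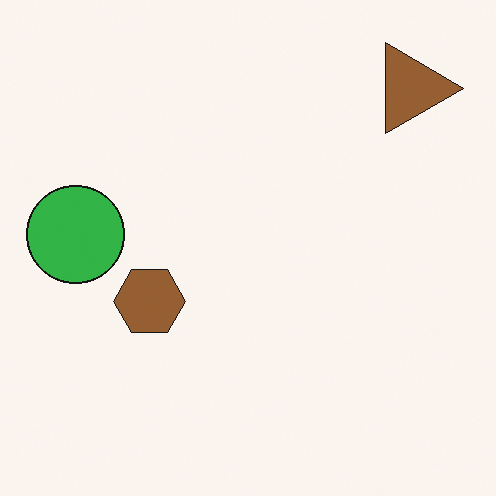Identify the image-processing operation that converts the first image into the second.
This is the original image rotated 90° clockwise.

The brown triangle sits in the top-left of the first image and the top-right of the second — consistent with a whole-image 90° clockwise rotation.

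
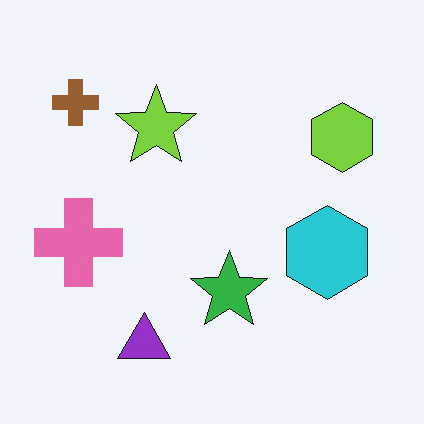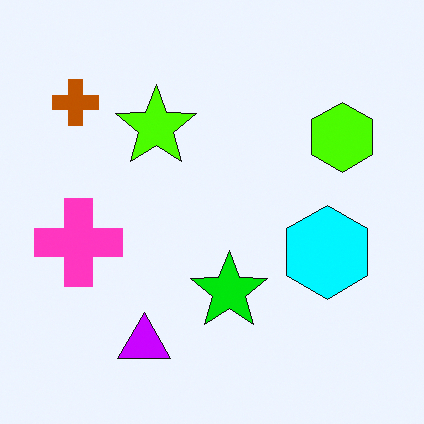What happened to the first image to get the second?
The second image is the first heavily oversaturated.

All colors are more vivid — a global saturation change.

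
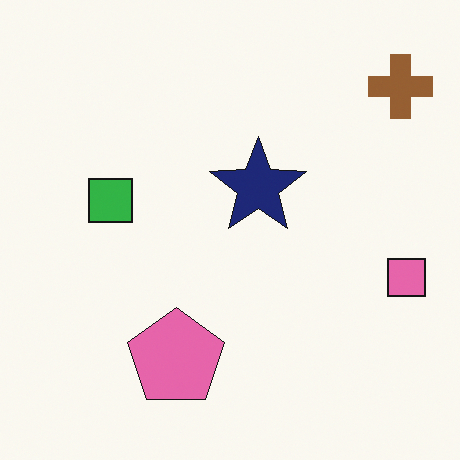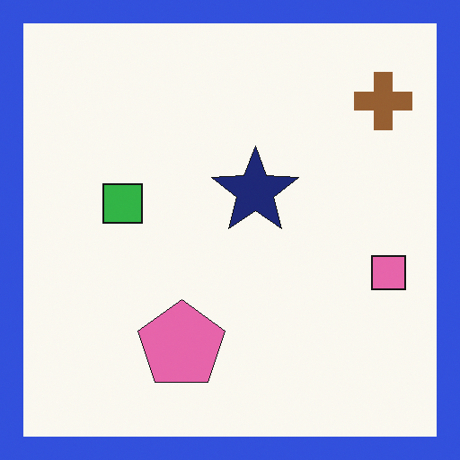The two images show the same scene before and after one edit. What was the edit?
It was framed with a blue border.

A solid blue frame runs around the edge of the second image, with the content slightly shrunk inside it.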